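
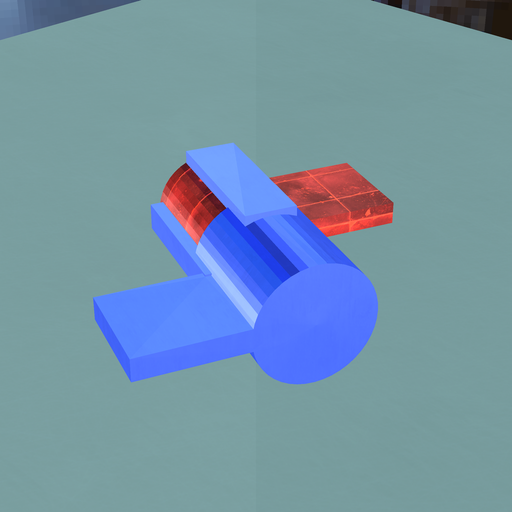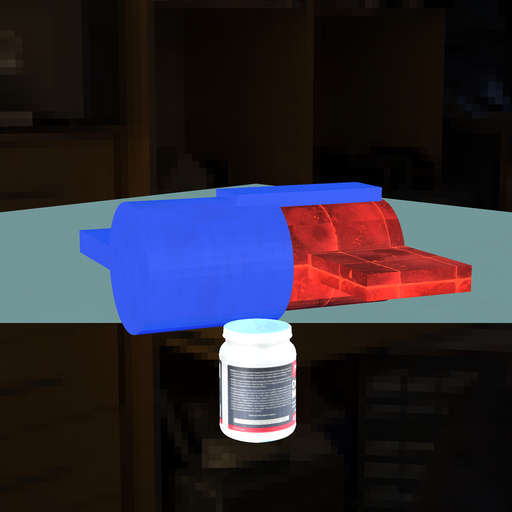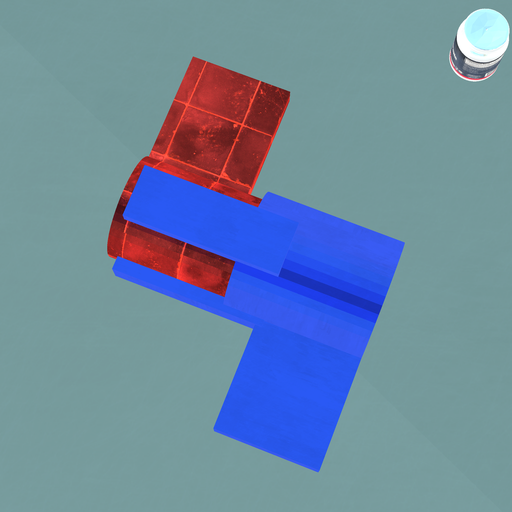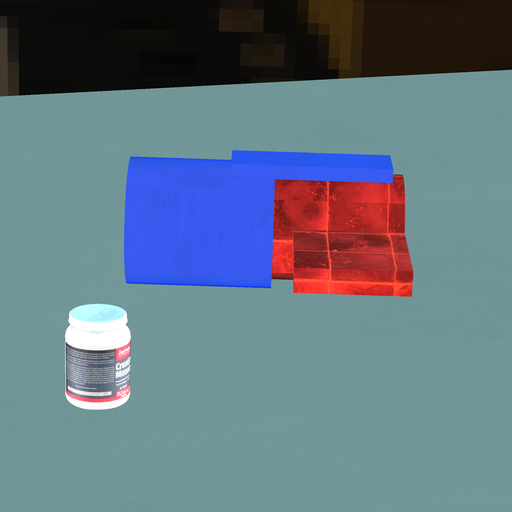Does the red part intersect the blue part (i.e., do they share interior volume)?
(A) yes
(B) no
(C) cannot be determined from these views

(A) yes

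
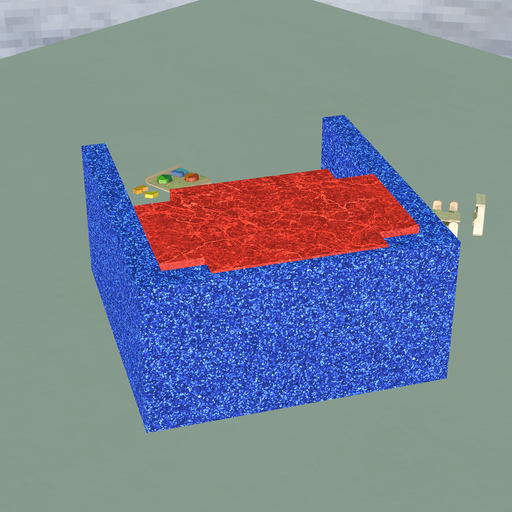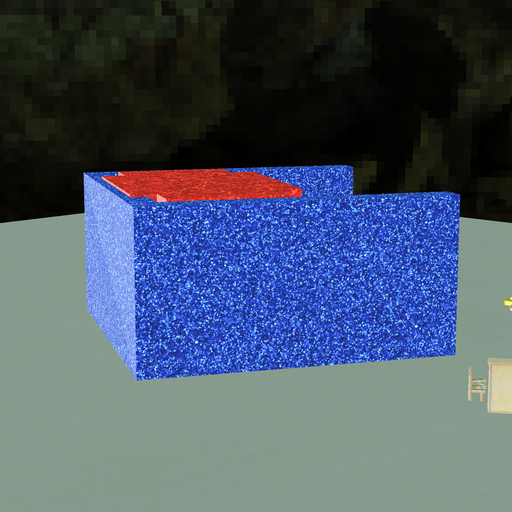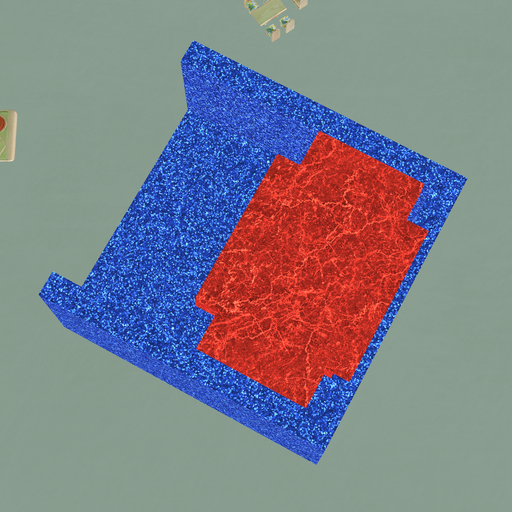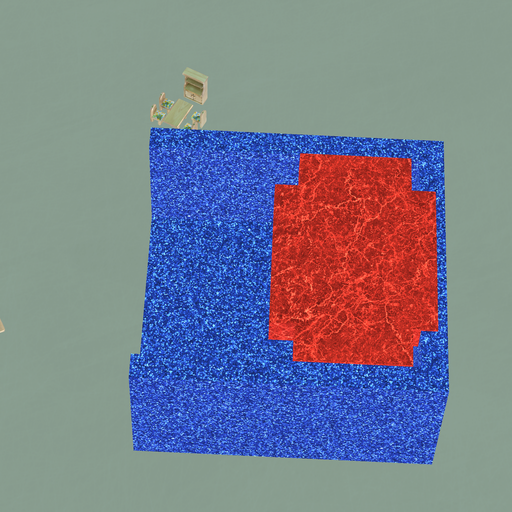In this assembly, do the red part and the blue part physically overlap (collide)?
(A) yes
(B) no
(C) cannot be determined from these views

(A) yes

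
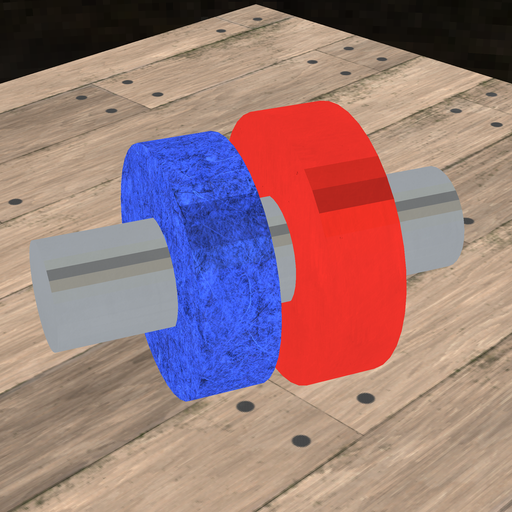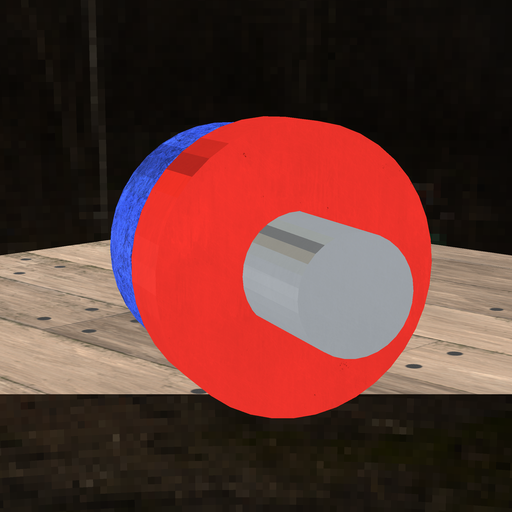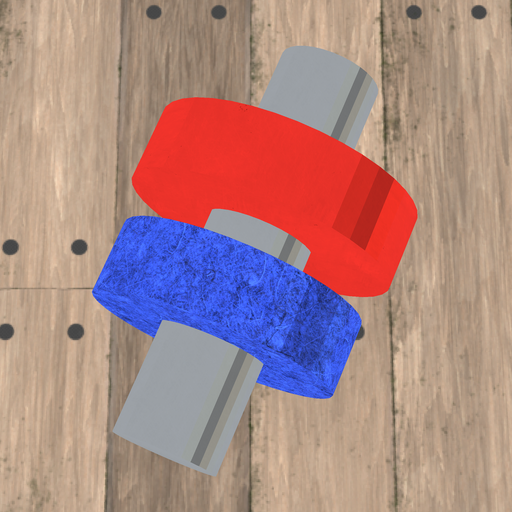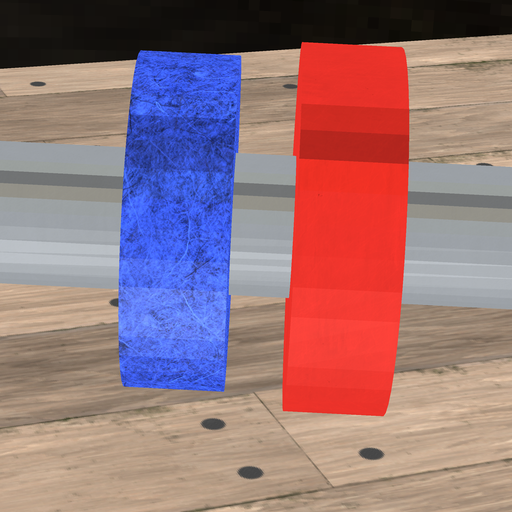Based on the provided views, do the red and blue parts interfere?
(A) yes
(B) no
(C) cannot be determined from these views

(B) no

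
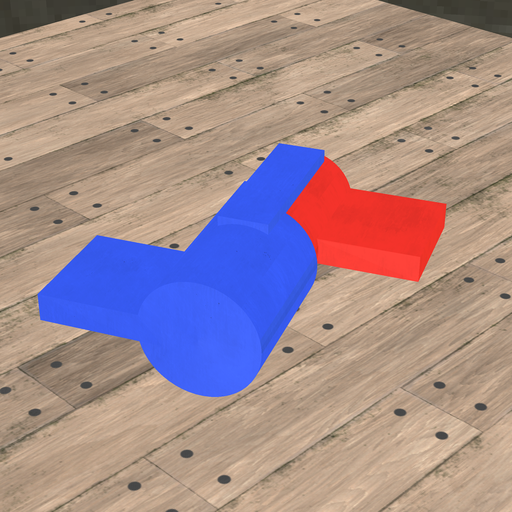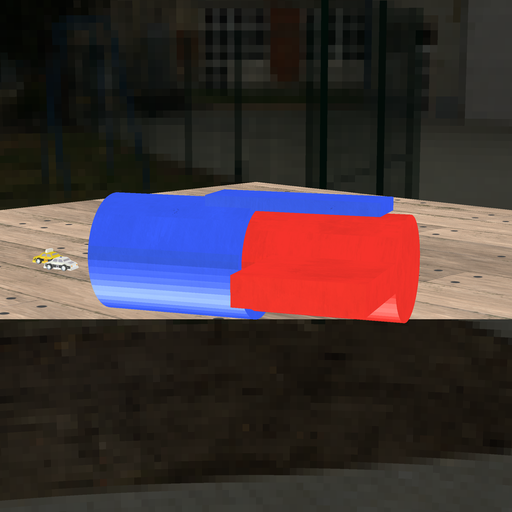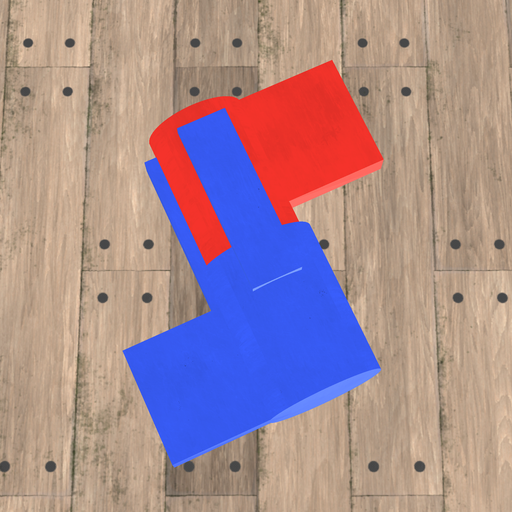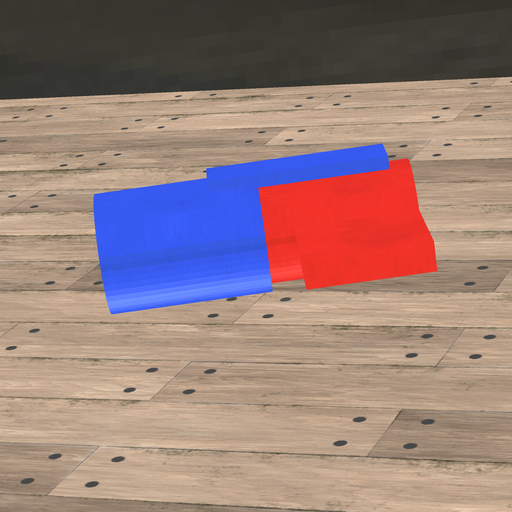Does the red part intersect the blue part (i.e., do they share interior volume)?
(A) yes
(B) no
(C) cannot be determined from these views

(A) yes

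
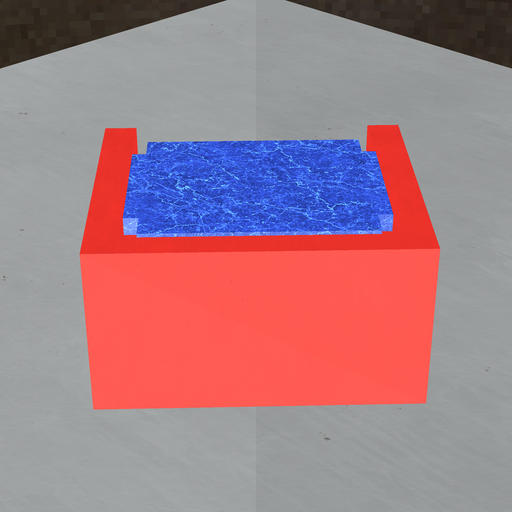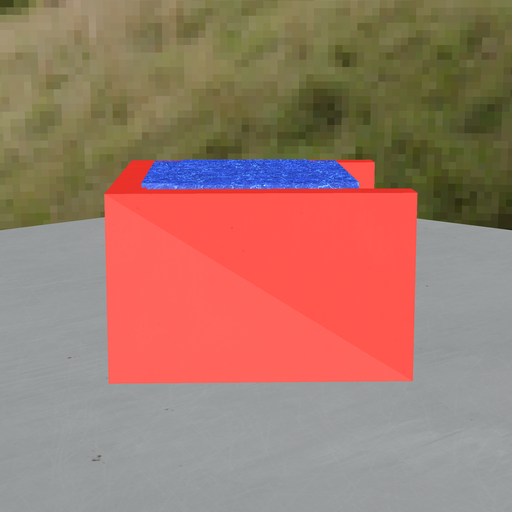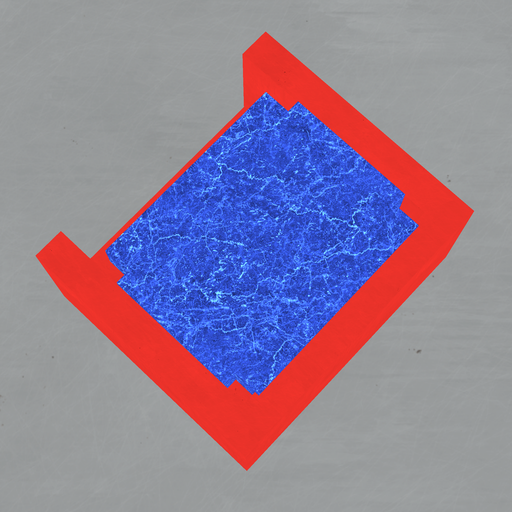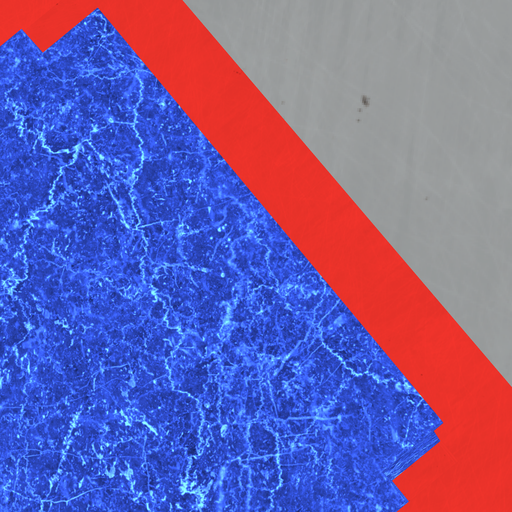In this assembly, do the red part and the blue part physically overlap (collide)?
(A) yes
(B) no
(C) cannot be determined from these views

(A) yes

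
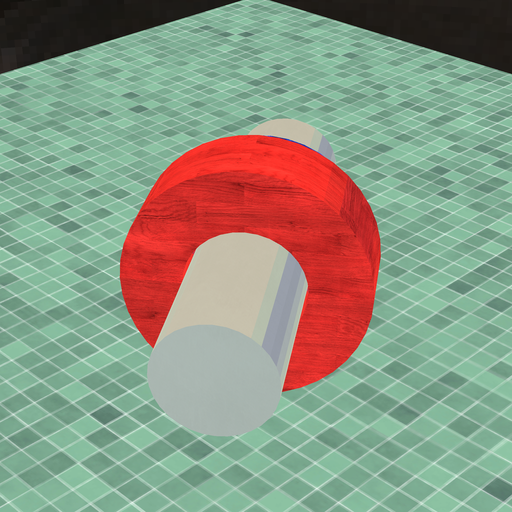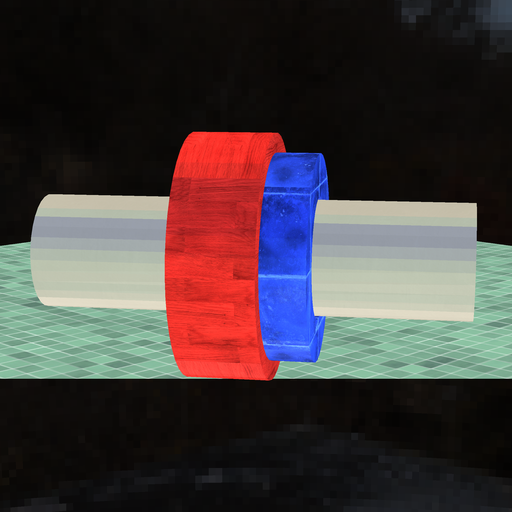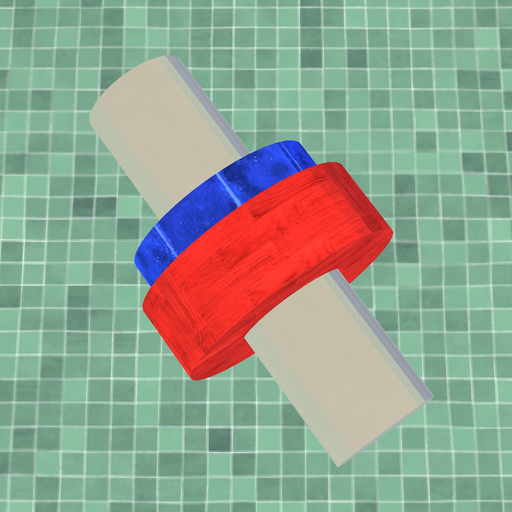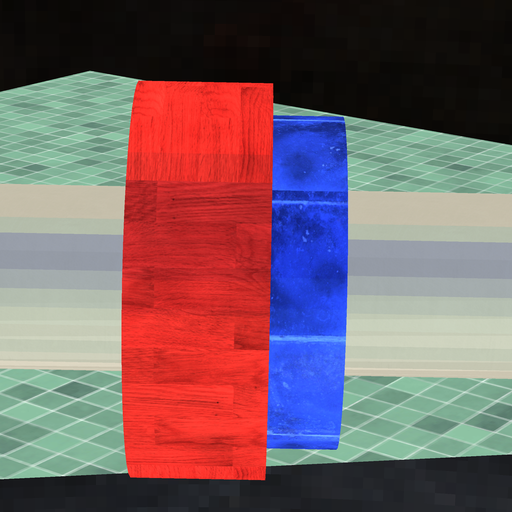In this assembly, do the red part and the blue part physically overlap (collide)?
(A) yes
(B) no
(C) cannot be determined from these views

(A) yes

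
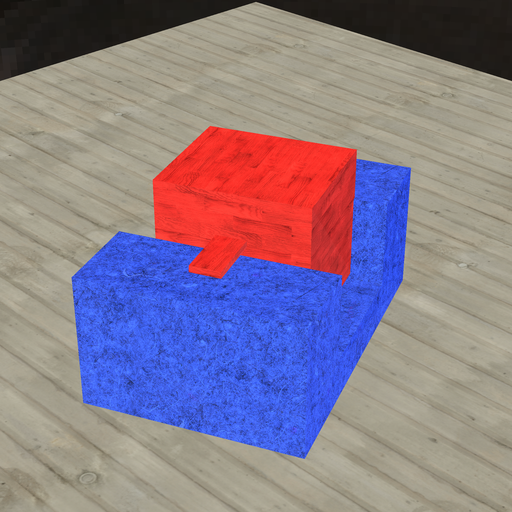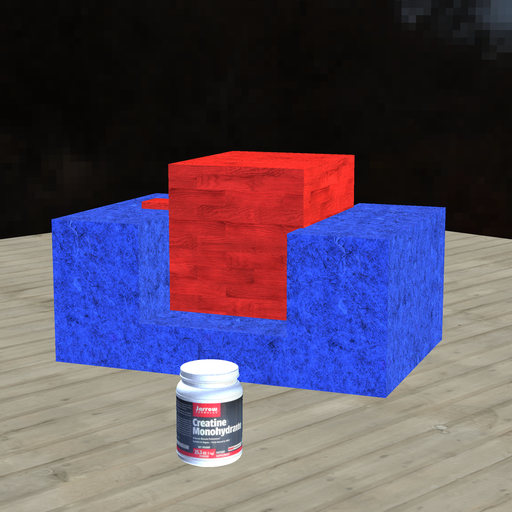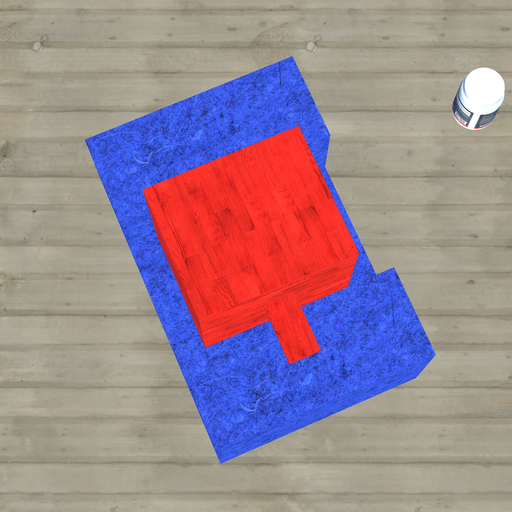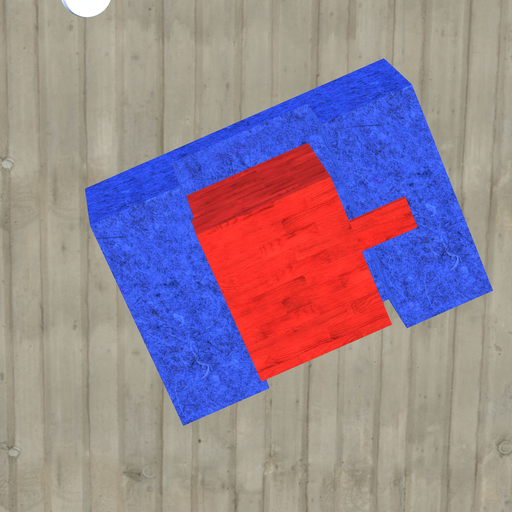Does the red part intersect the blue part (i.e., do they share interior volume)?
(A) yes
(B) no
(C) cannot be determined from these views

(A) yes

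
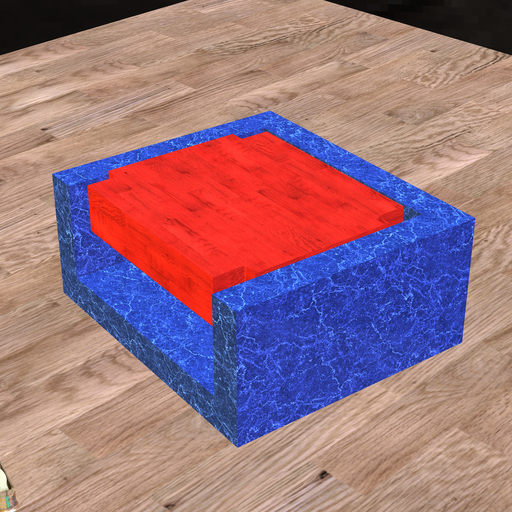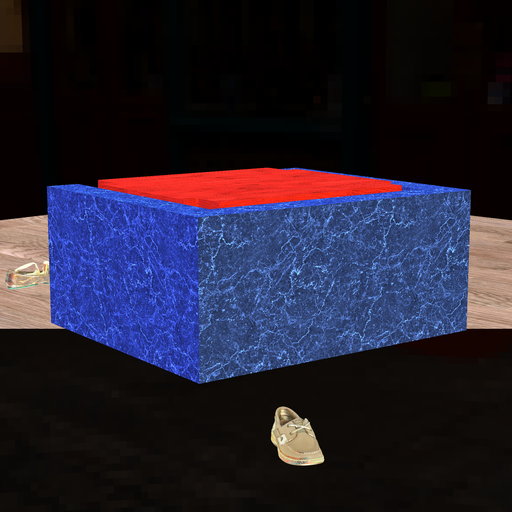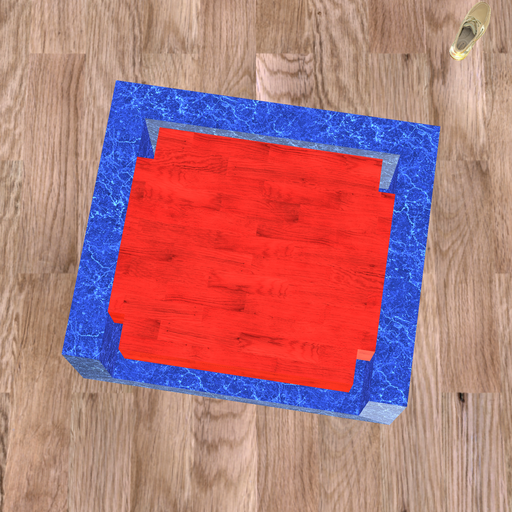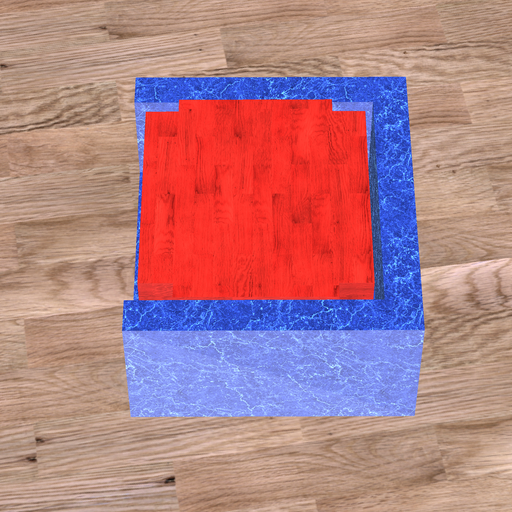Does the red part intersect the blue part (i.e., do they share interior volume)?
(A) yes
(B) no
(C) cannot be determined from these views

(B) no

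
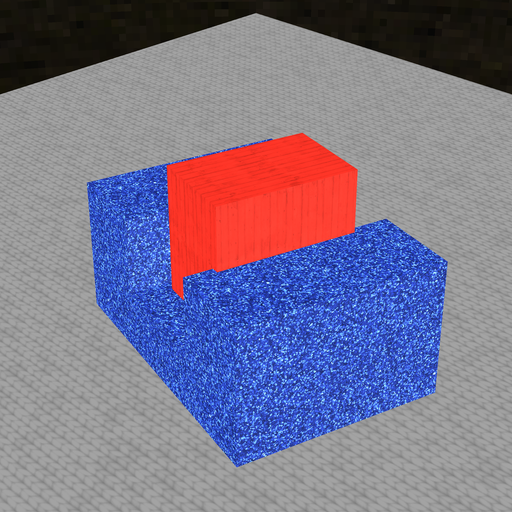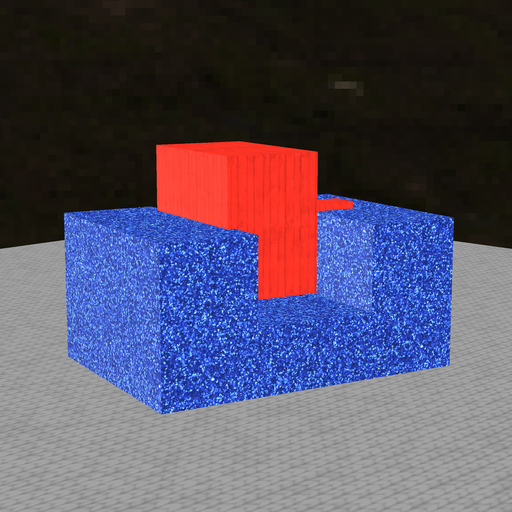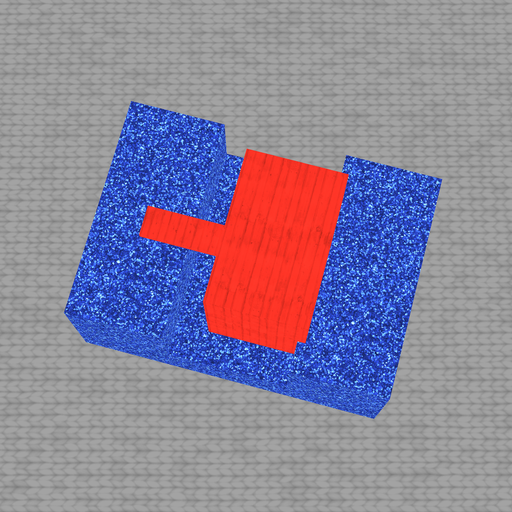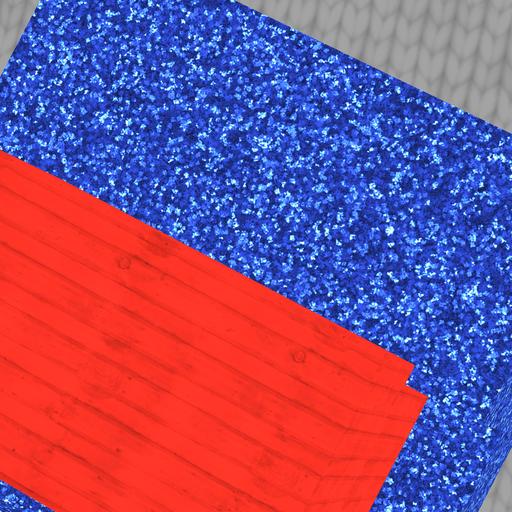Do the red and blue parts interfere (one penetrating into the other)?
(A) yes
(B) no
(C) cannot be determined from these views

(A) yes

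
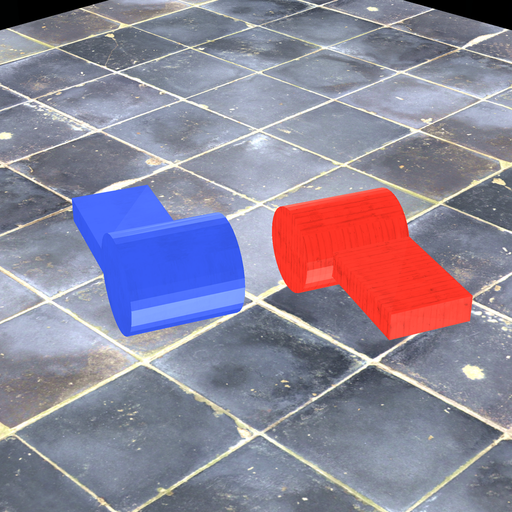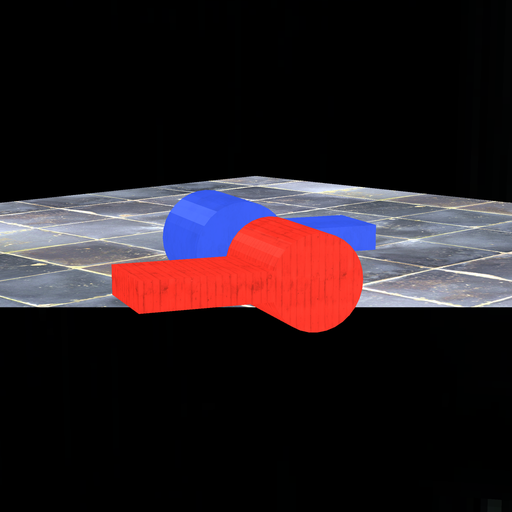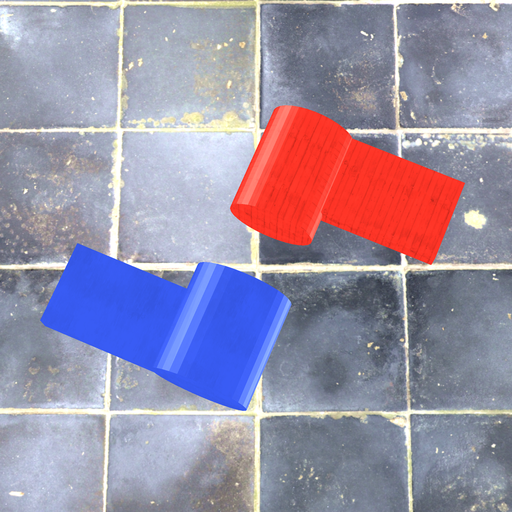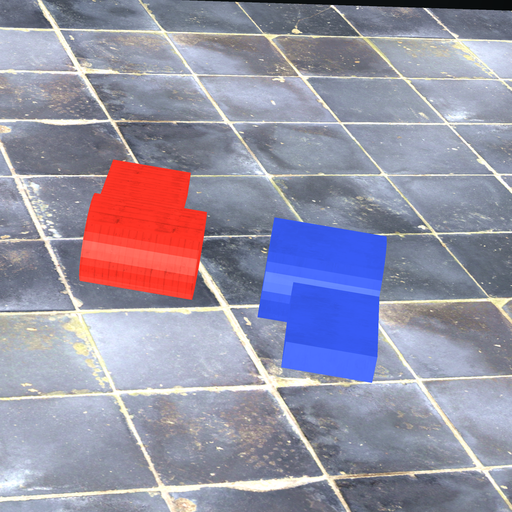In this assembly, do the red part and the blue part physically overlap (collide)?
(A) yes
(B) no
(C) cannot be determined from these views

(B) no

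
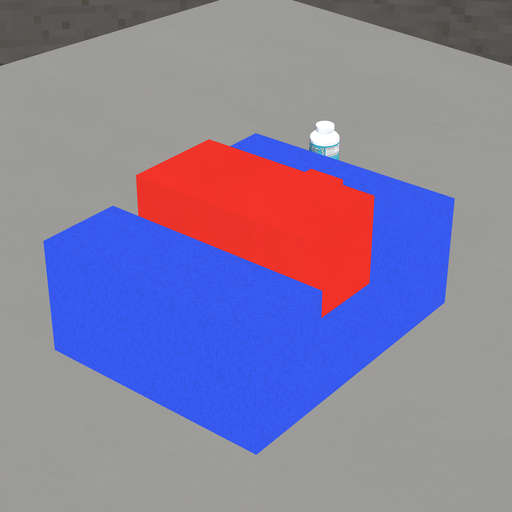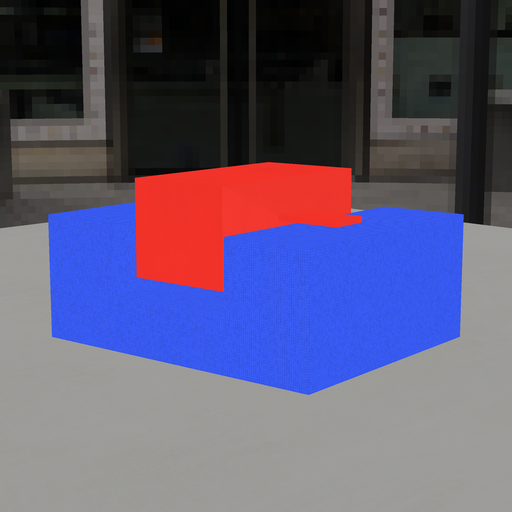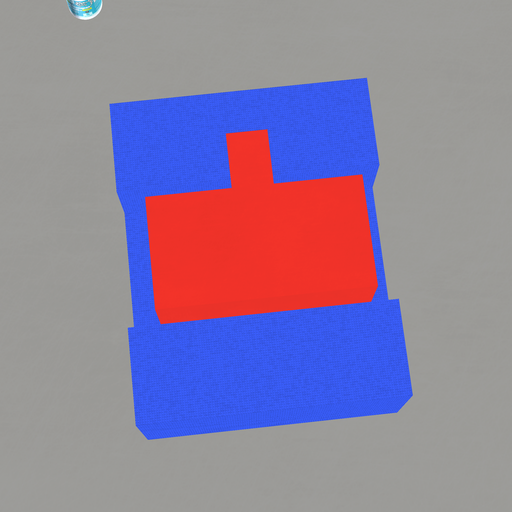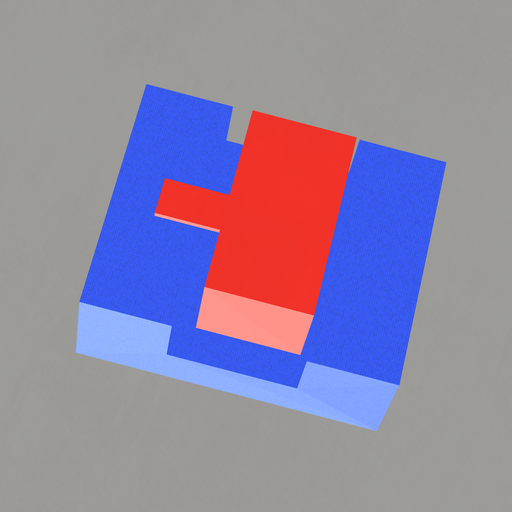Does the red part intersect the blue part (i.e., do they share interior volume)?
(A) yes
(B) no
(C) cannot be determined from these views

(B) no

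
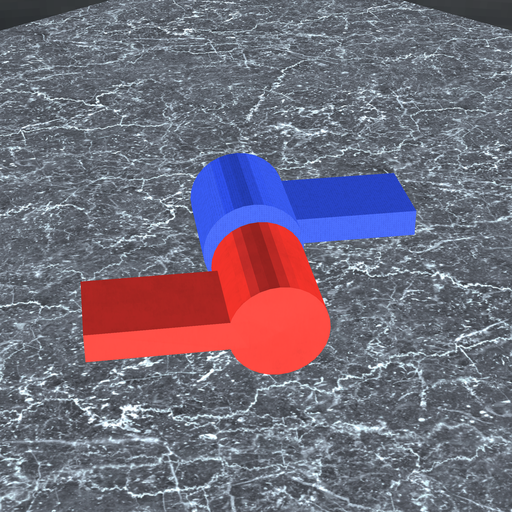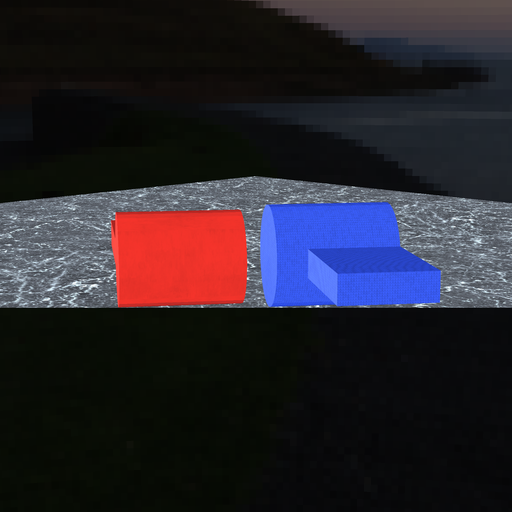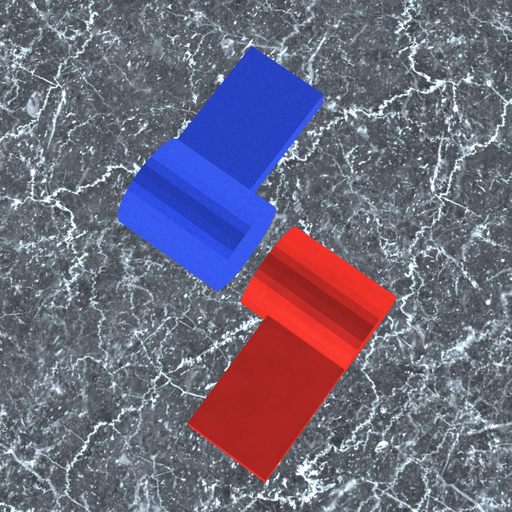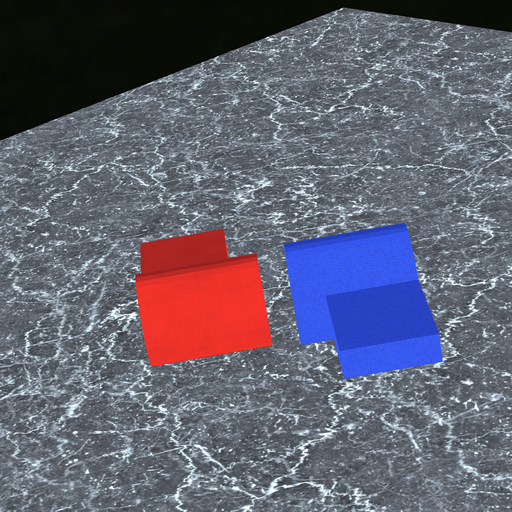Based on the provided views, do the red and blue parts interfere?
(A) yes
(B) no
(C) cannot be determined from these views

(B) no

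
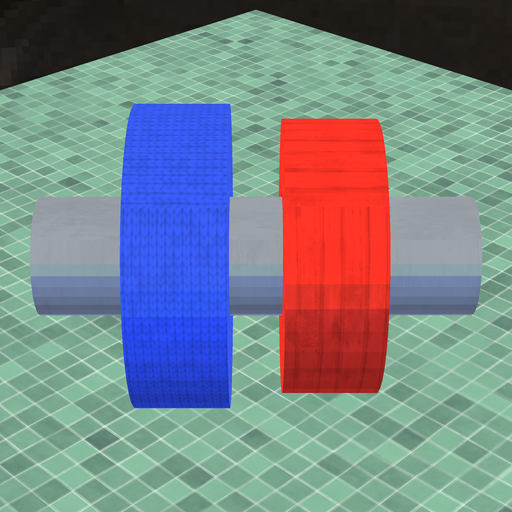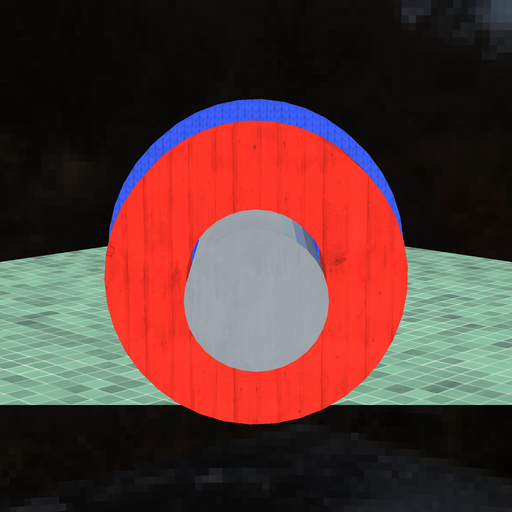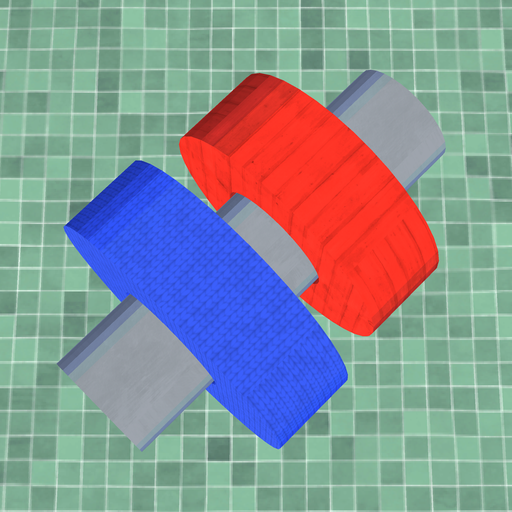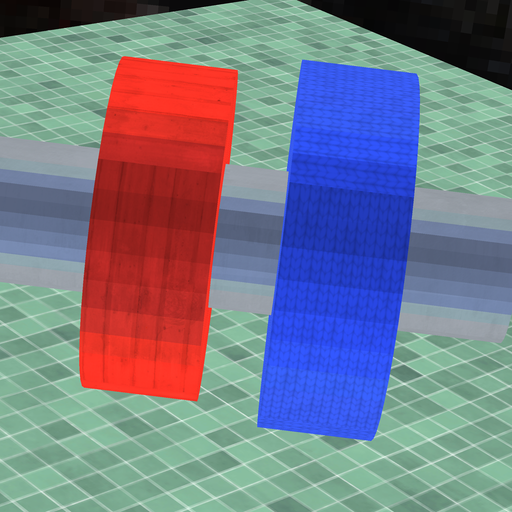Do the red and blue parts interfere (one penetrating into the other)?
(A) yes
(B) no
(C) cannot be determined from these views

(B) no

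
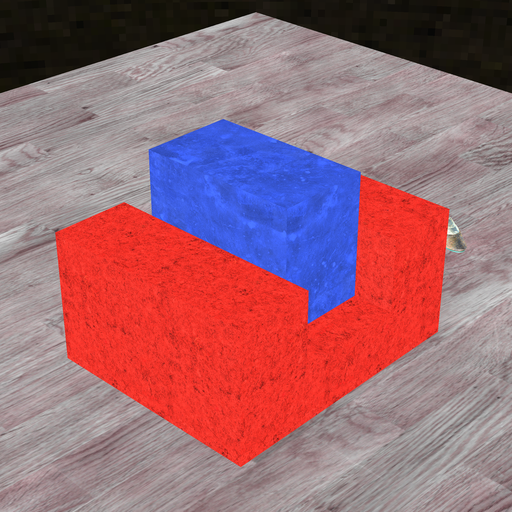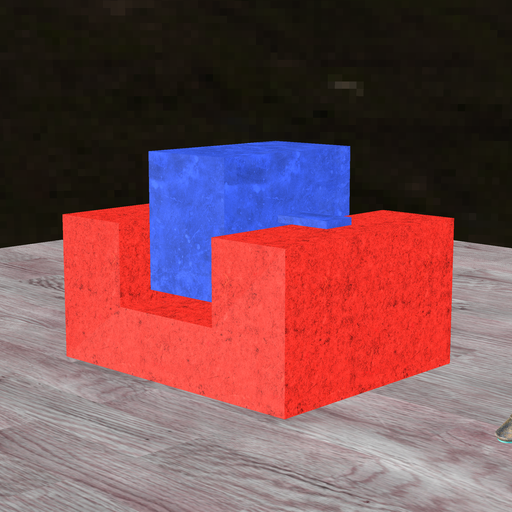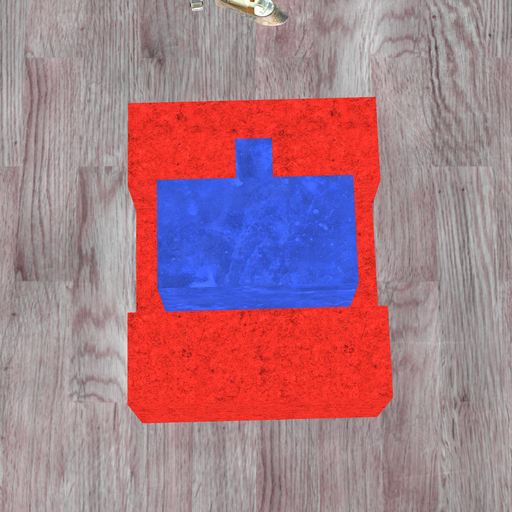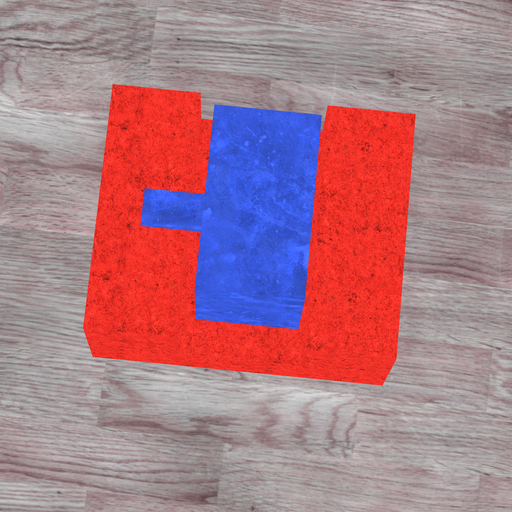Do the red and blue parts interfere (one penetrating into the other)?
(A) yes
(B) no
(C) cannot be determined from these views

(B) no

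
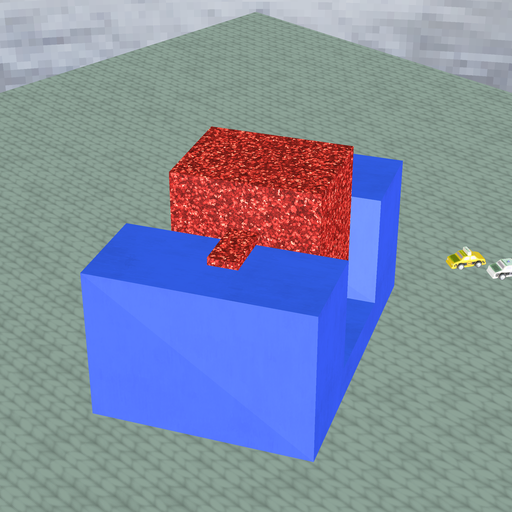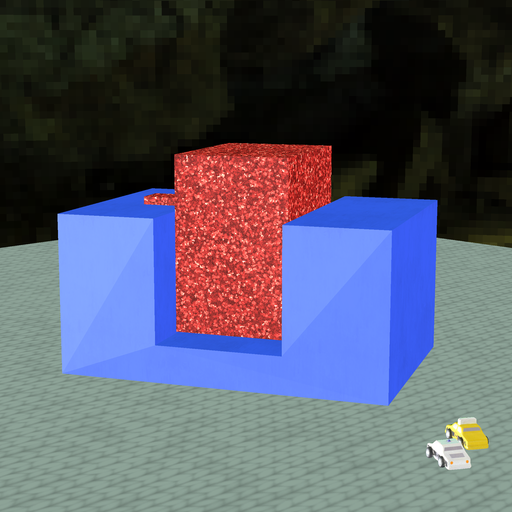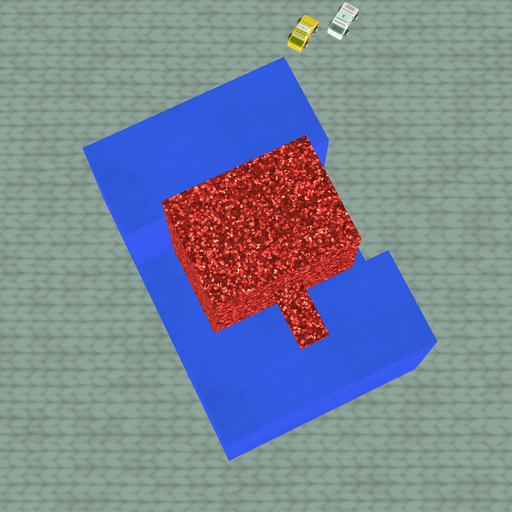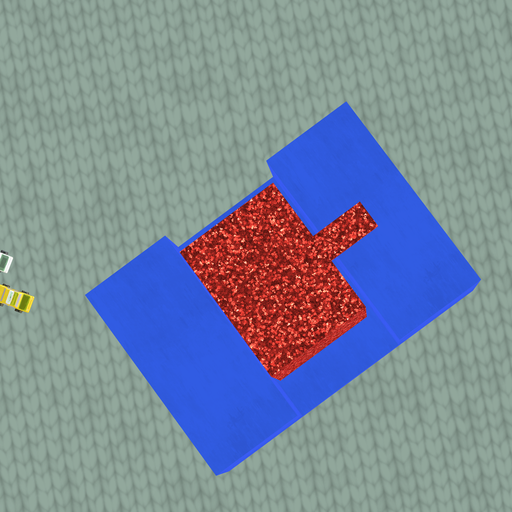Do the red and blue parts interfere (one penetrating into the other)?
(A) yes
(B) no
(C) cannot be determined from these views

(B) no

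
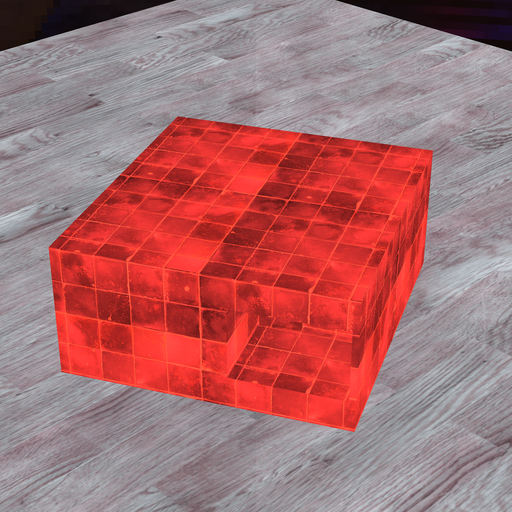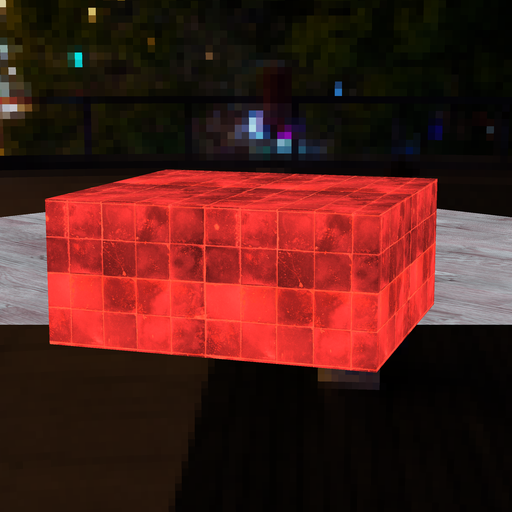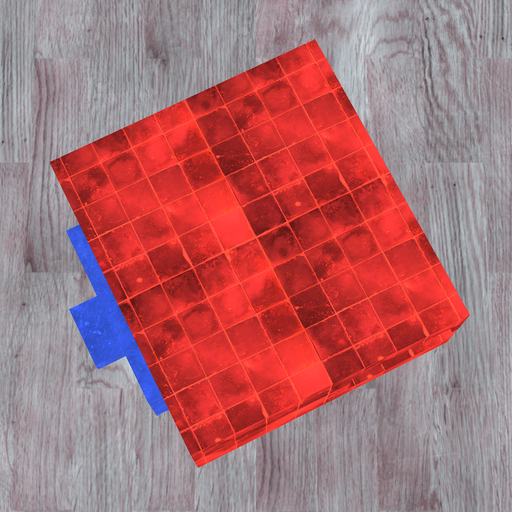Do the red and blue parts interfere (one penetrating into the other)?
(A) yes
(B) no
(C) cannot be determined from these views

(C) cannot be determined from these views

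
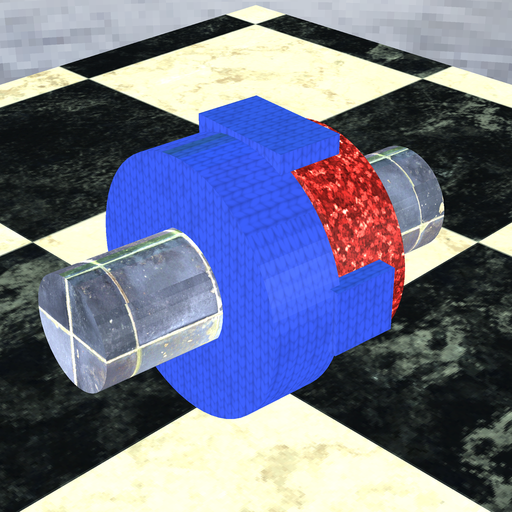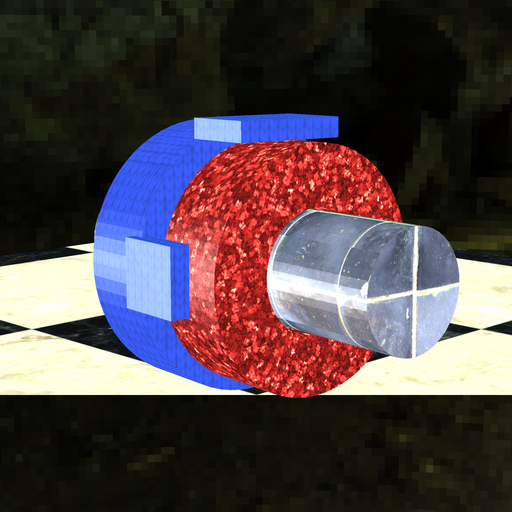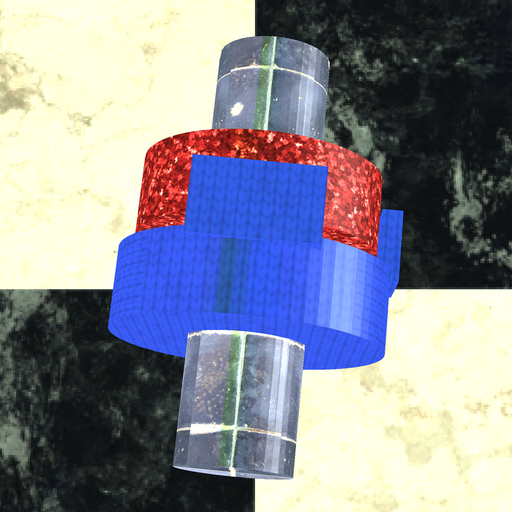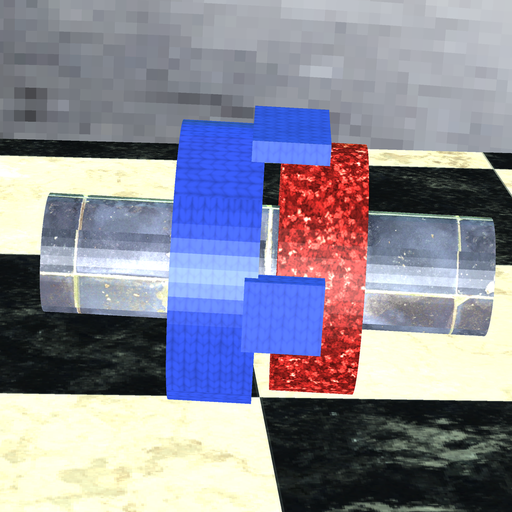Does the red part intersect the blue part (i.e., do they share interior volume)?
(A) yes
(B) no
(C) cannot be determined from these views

(B) no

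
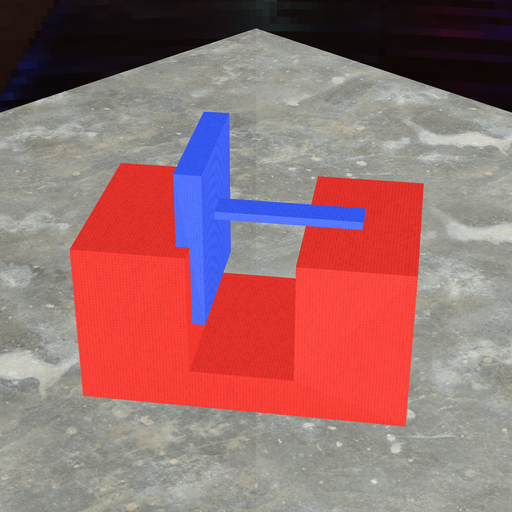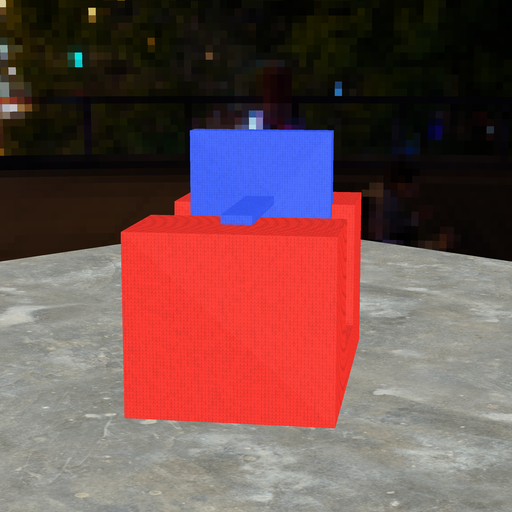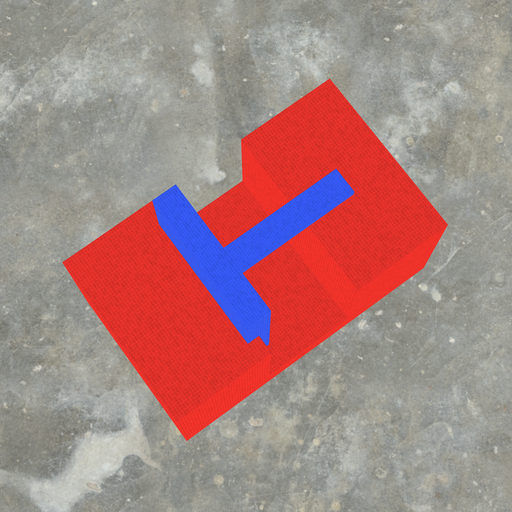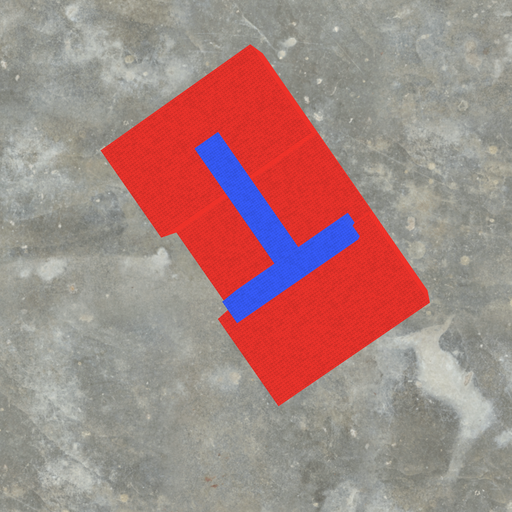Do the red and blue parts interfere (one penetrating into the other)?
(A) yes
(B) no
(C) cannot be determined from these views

(A) yes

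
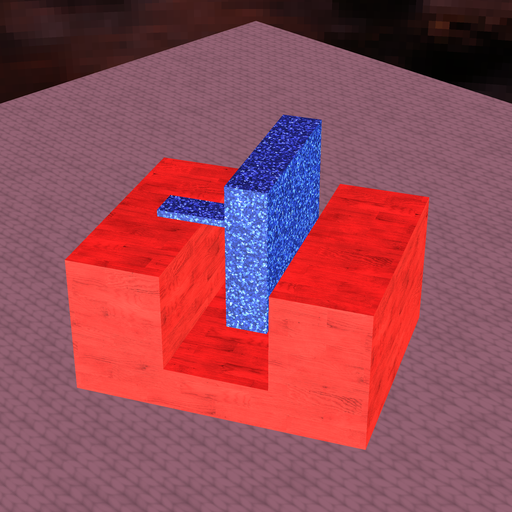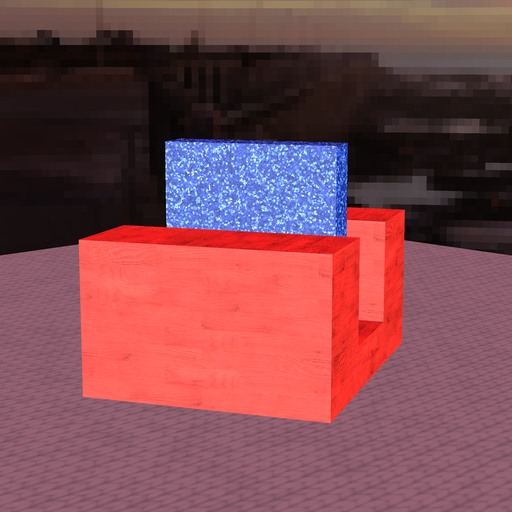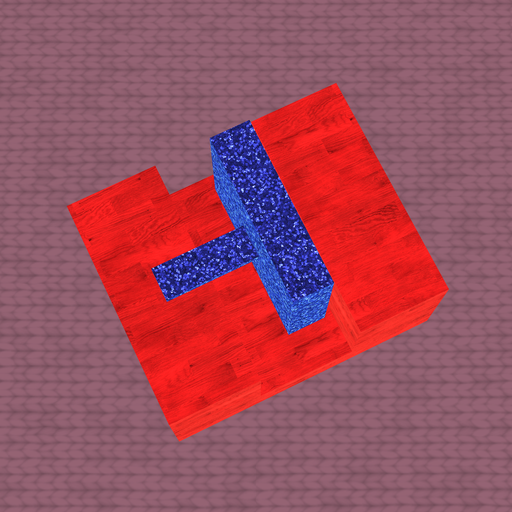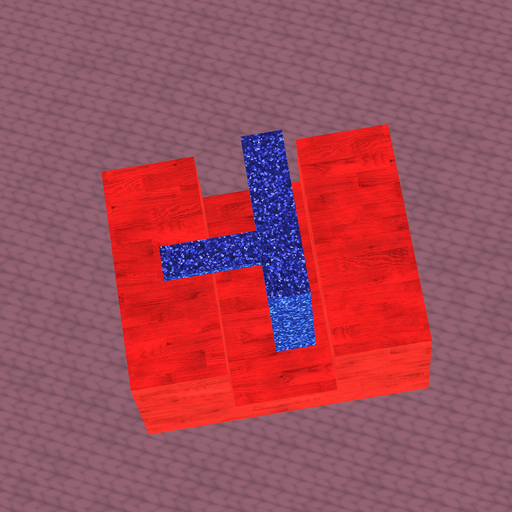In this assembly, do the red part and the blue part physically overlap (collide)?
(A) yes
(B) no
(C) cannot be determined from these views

(B) no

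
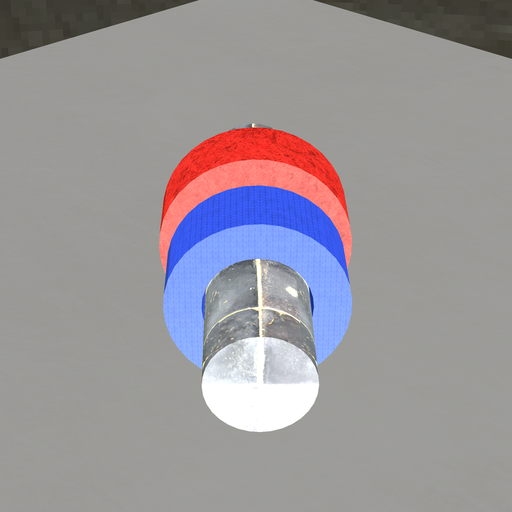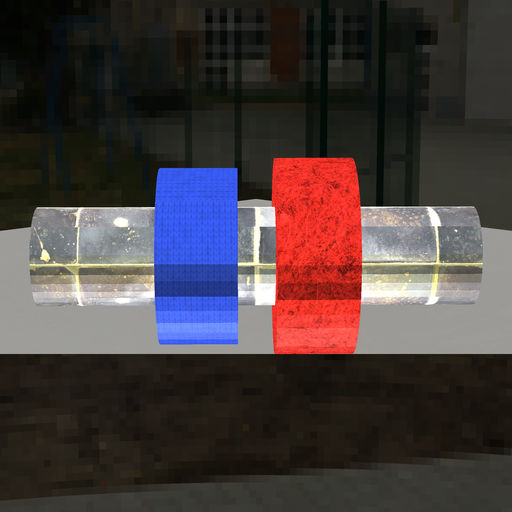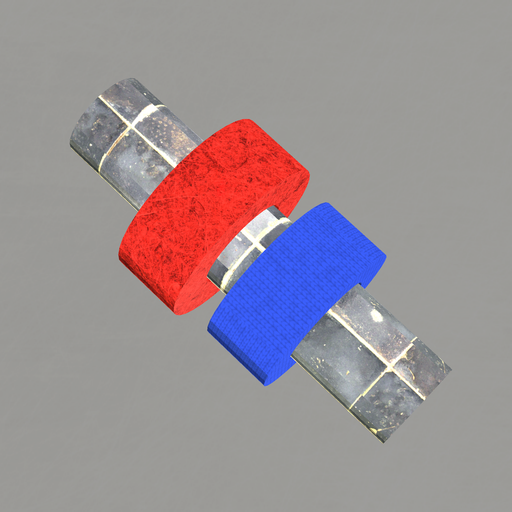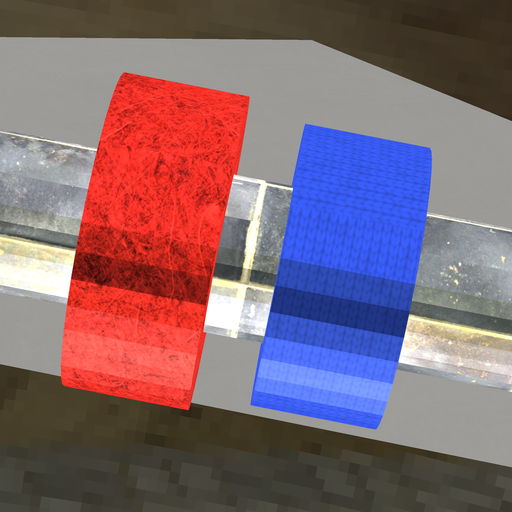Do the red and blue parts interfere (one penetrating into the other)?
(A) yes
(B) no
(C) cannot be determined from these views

(B) no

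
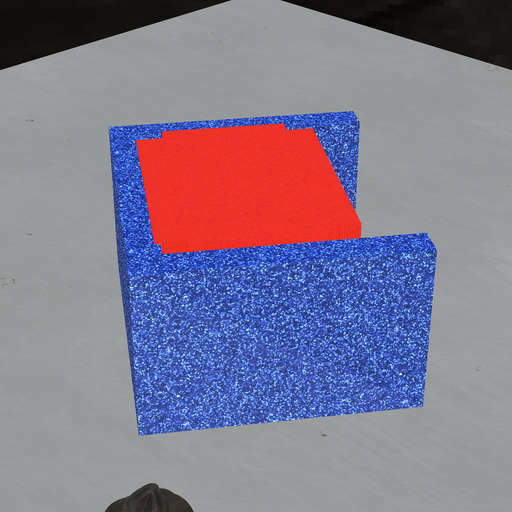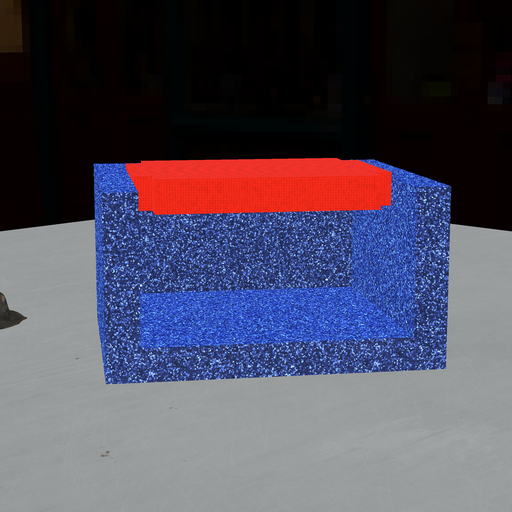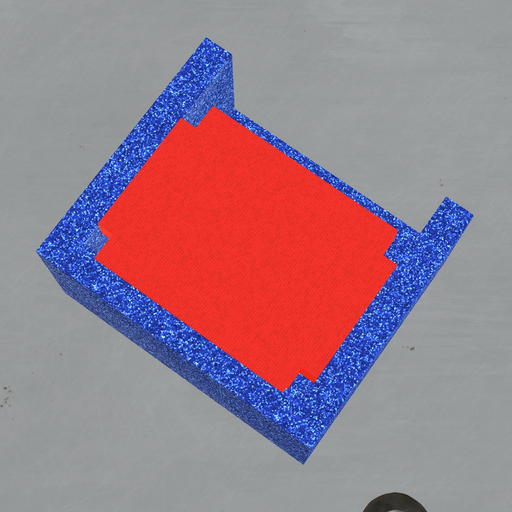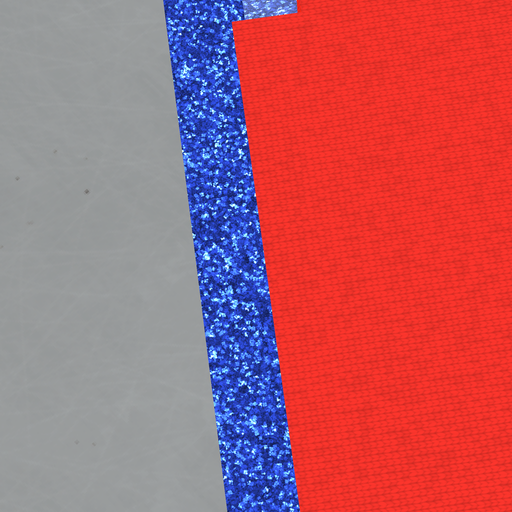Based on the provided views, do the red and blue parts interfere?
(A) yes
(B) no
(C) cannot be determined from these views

(A) yes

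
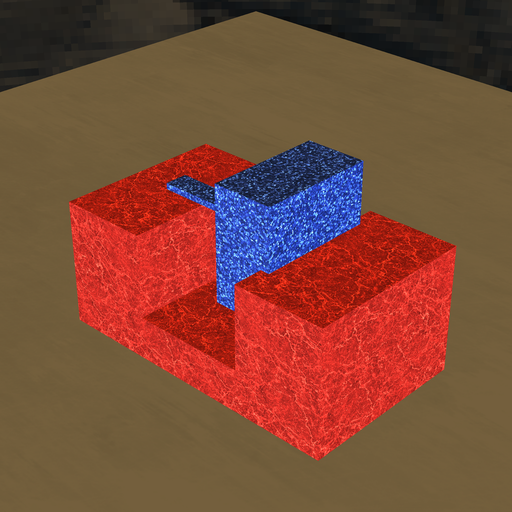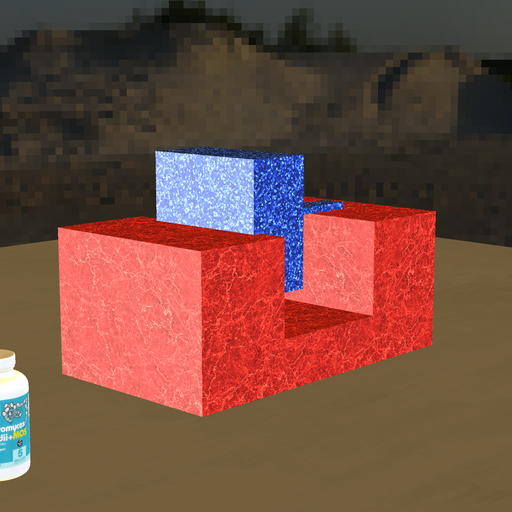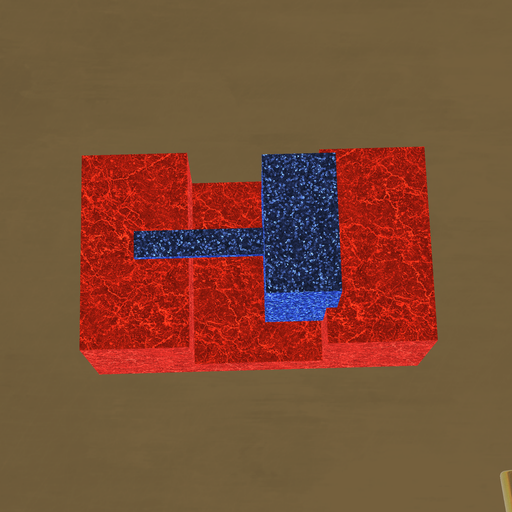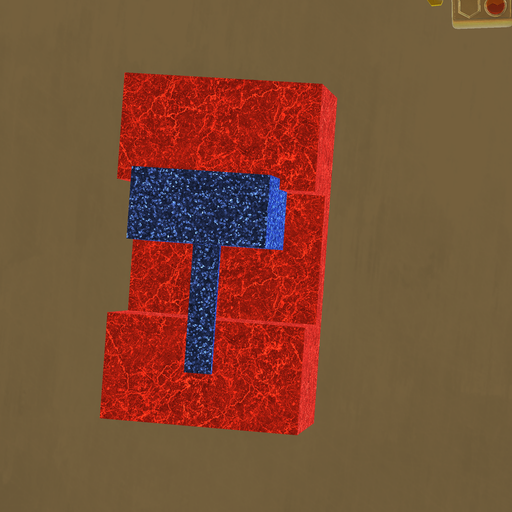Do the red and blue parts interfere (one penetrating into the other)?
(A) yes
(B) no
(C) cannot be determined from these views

(A) yes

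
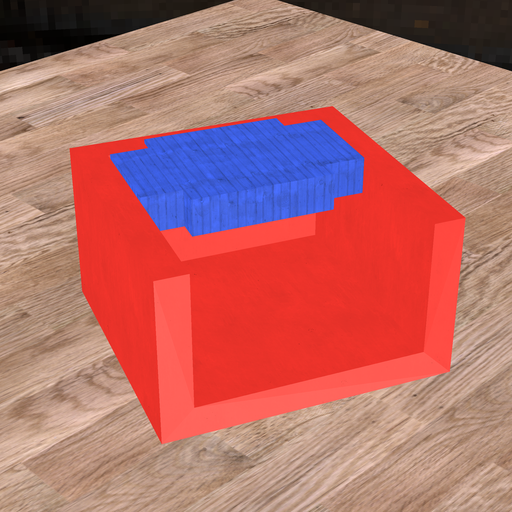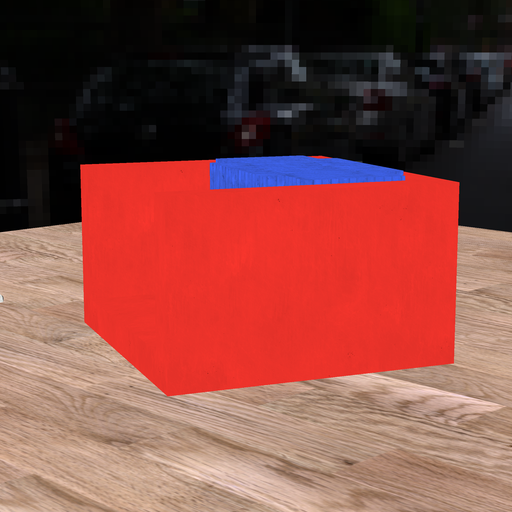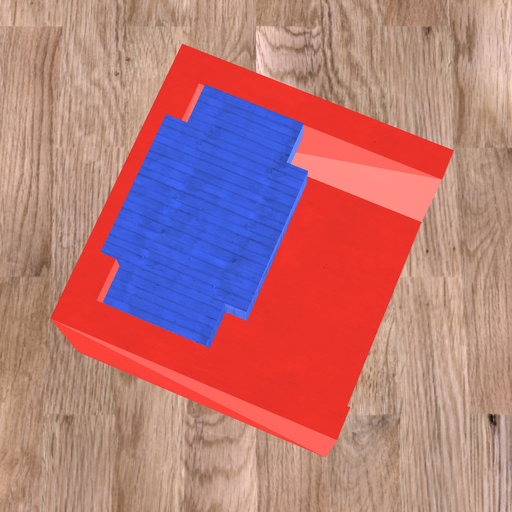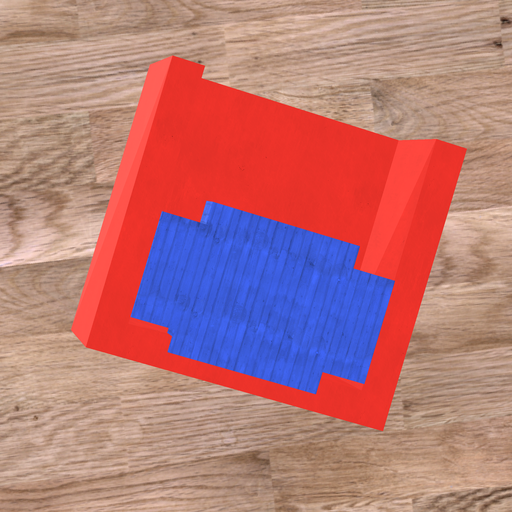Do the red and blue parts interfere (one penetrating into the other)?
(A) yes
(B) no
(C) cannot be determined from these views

(A) yes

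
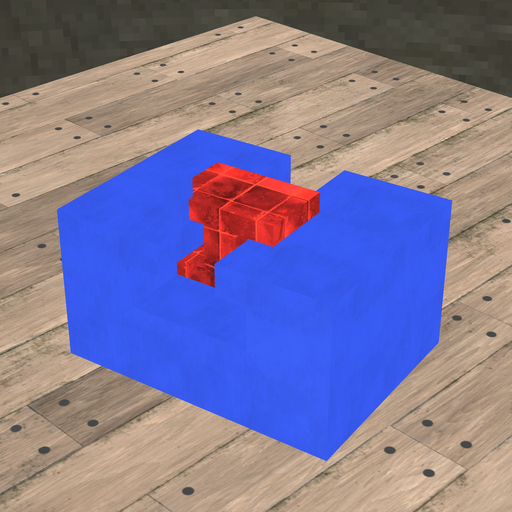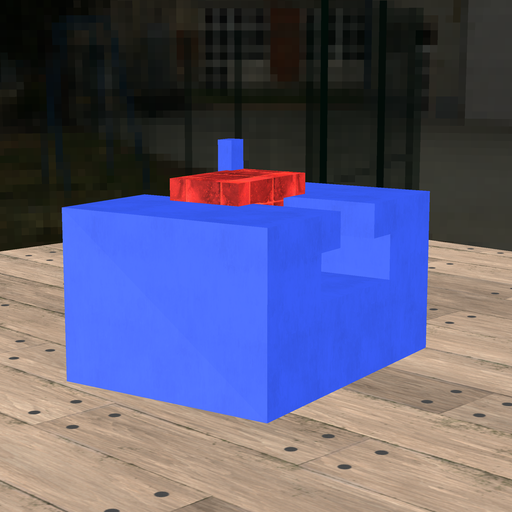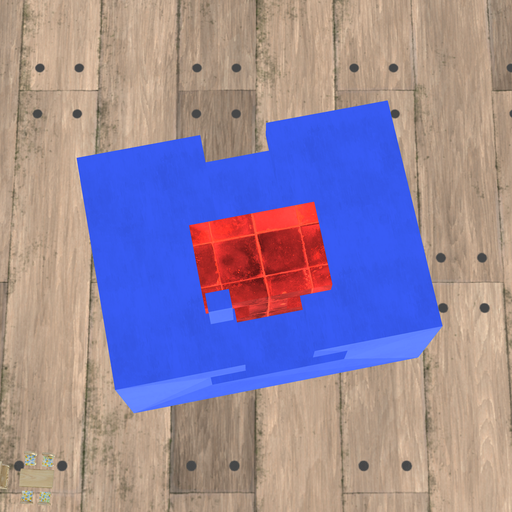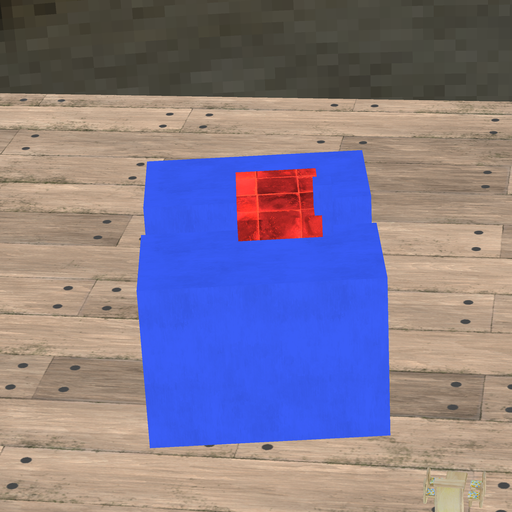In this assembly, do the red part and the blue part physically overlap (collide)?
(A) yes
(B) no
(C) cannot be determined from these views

(A) yes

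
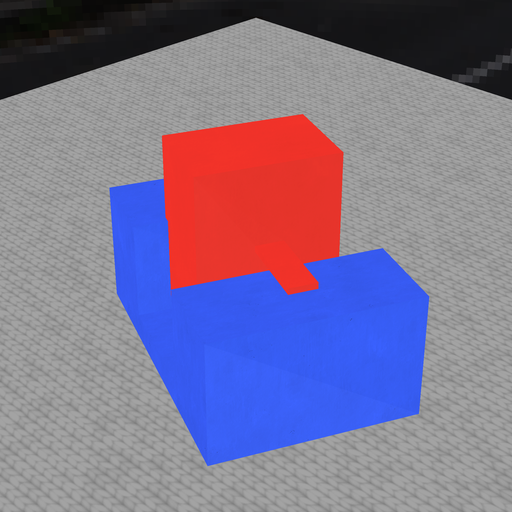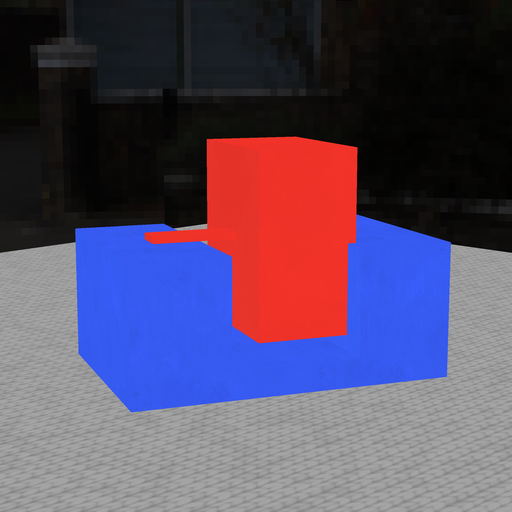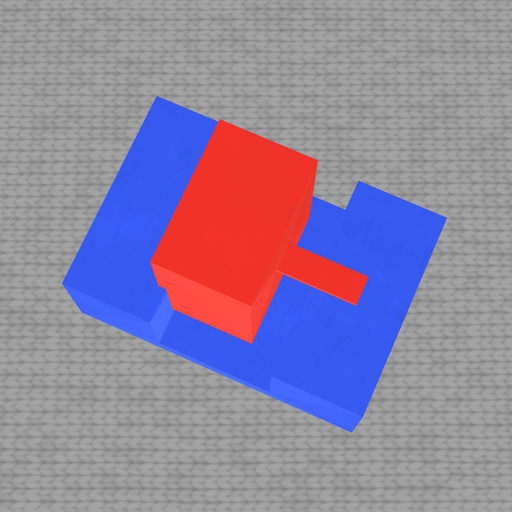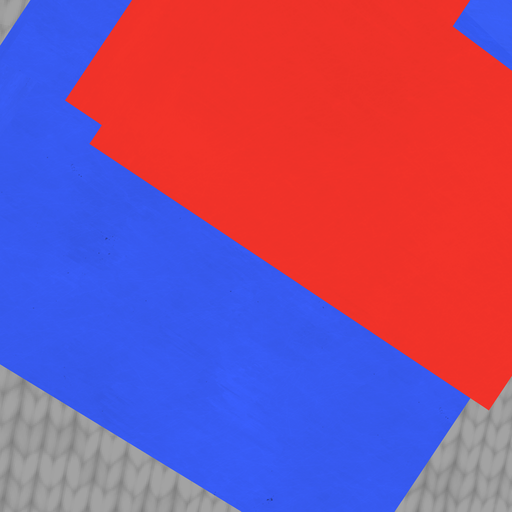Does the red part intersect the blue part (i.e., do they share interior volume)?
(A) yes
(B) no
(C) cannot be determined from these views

(A) yes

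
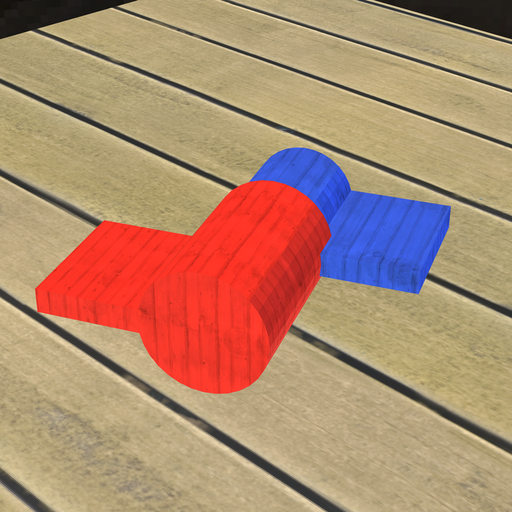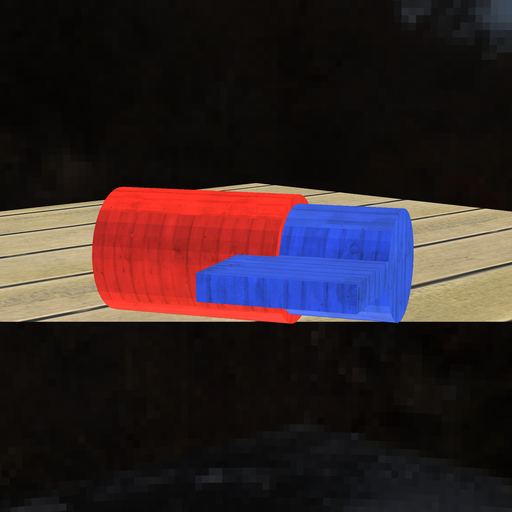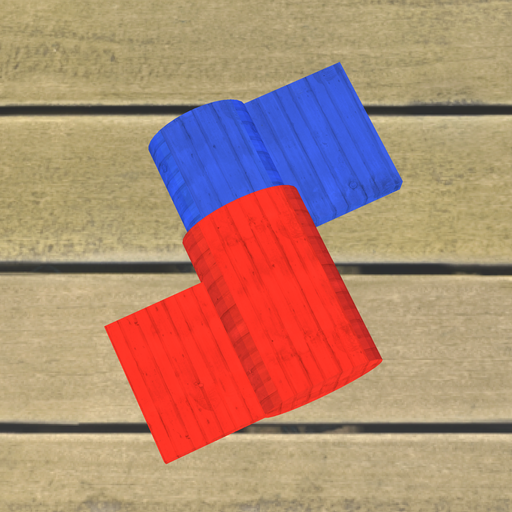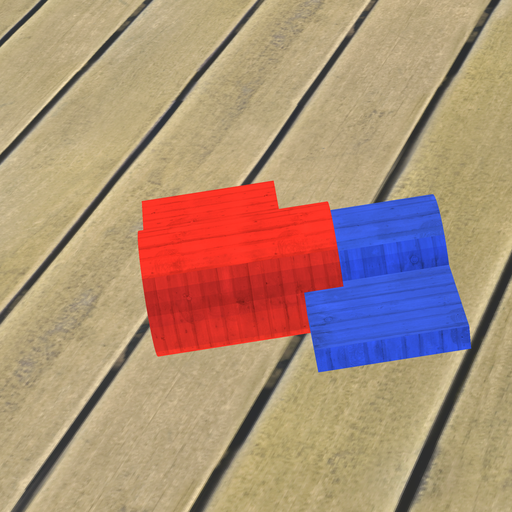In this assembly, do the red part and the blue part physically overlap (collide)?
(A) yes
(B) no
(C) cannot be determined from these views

(A) yes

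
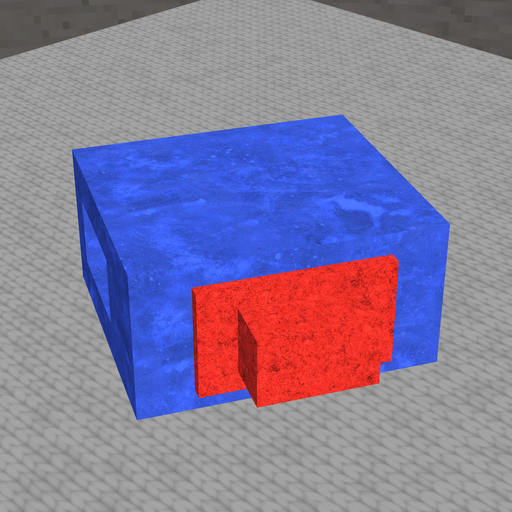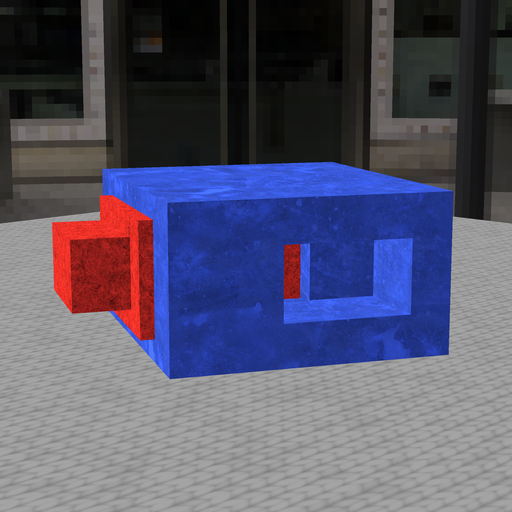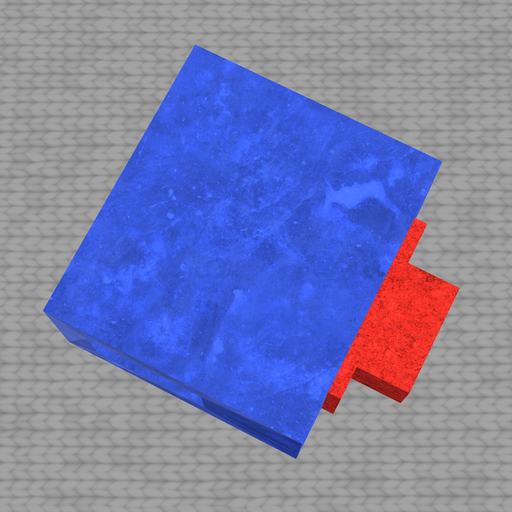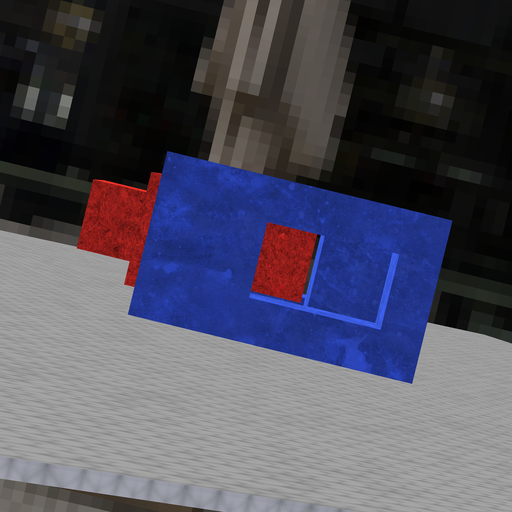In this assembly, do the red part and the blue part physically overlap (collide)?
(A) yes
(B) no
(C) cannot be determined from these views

(B) no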